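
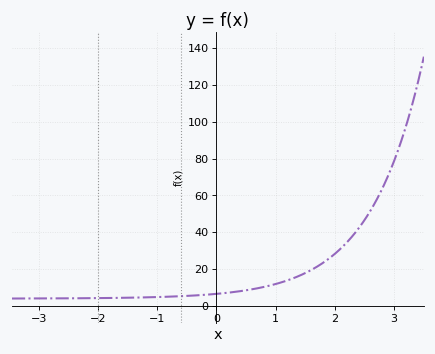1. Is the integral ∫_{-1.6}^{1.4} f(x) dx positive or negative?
positive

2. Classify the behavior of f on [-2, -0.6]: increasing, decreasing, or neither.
increasing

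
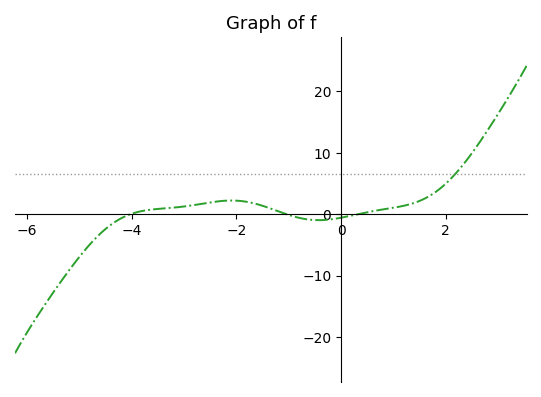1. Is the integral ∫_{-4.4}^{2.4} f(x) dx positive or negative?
positive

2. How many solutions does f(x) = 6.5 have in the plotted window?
1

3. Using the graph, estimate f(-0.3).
-0.925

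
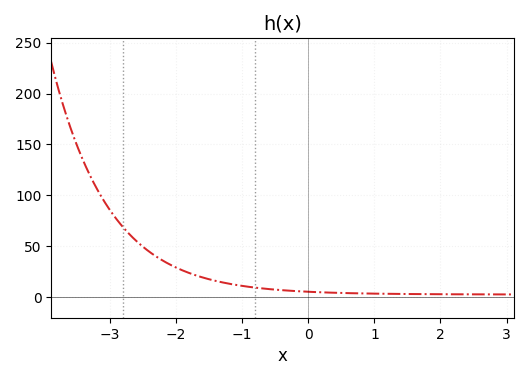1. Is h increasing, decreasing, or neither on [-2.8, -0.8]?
decreasing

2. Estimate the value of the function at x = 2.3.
3.07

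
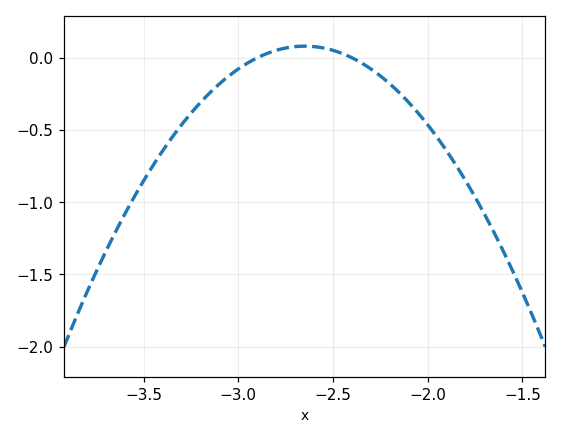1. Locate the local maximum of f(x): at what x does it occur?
-2.65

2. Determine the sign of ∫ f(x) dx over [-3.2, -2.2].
negative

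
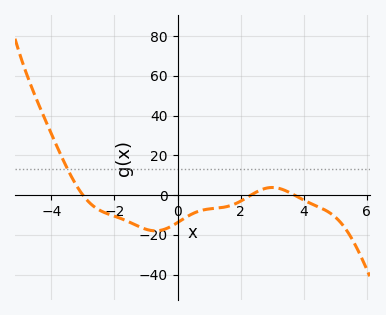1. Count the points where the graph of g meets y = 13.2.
1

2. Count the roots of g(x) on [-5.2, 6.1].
3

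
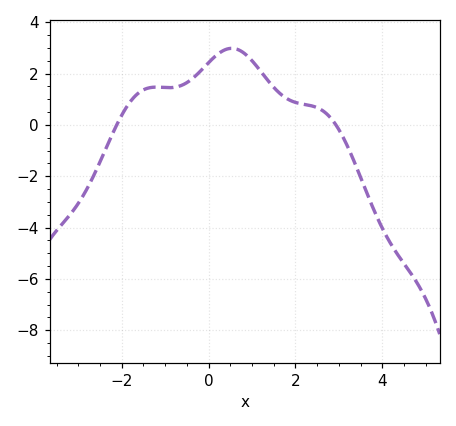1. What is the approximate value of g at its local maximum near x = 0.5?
3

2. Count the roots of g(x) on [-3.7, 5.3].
2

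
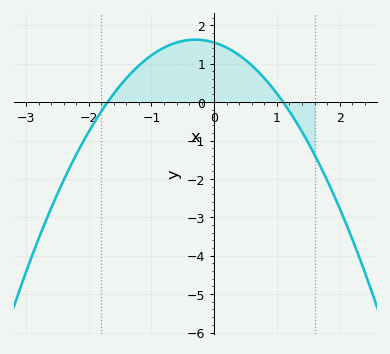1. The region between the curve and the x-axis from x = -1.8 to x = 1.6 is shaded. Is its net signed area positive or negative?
positive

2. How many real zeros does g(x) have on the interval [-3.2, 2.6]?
2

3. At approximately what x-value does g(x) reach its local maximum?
-0.3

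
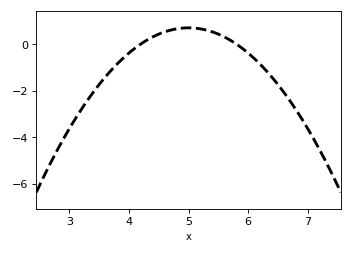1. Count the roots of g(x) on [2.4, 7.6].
2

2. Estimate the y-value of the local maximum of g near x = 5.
0.691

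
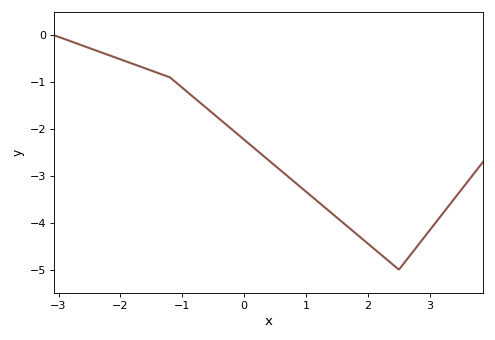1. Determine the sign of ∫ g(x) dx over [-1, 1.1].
negative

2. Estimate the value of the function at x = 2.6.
-4.8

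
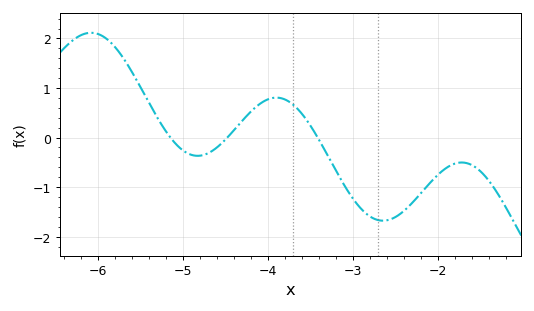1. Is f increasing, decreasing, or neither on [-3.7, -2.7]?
decreasing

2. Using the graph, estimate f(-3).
-1.2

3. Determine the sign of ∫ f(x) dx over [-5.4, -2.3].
negative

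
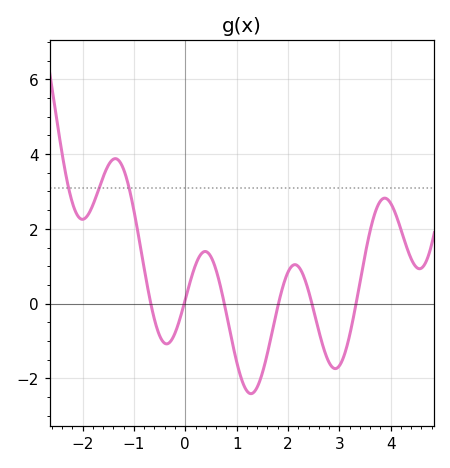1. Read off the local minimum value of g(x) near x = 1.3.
-2.41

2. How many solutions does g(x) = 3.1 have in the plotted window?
3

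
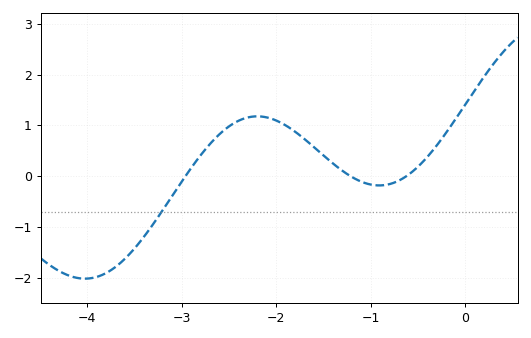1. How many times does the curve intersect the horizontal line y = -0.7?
1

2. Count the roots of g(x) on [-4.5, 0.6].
3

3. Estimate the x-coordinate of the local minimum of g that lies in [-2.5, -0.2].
-0.91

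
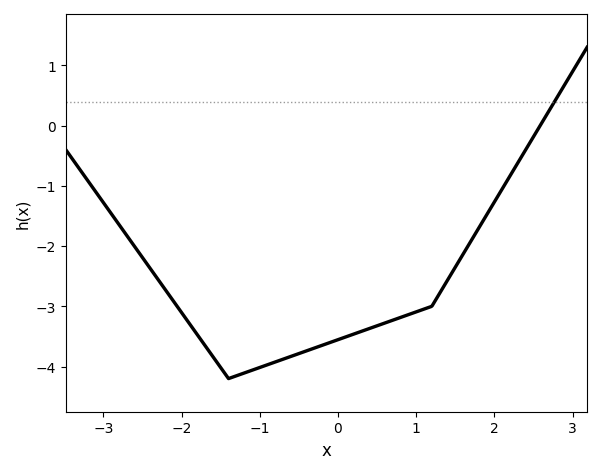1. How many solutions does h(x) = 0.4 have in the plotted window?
1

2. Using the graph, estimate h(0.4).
-3.4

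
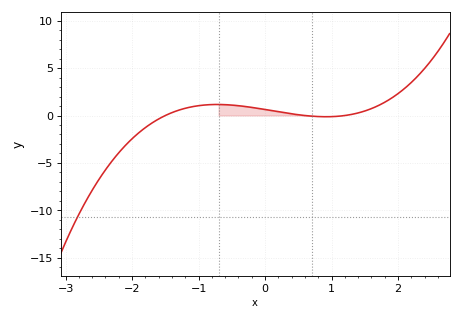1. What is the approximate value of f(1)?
0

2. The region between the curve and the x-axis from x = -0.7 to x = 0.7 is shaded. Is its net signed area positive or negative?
positive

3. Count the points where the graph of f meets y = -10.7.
1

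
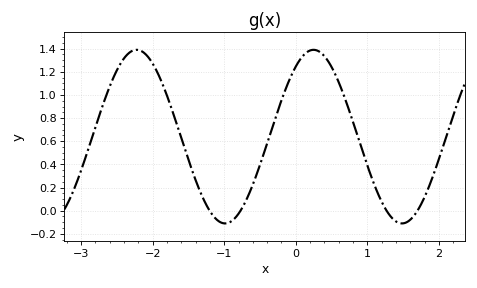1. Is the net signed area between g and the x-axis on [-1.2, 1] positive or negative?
positive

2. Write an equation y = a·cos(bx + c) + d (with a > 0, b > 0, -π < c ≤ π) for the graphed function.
y = 0.75cos(2.54x - 0.632) + 0.64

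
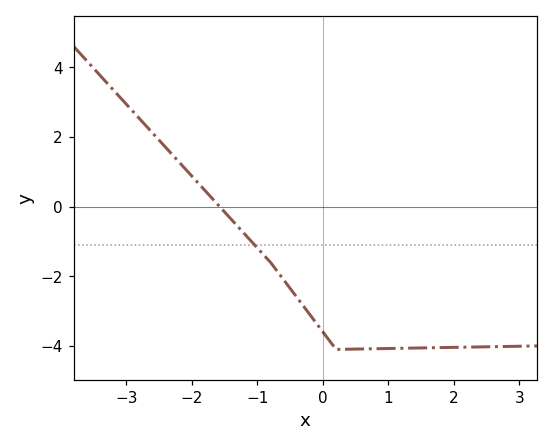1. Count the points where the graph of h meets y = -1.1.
1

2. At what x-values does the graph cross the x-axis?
-1.6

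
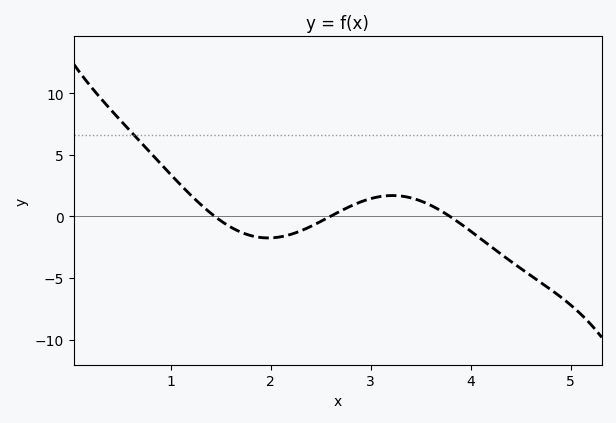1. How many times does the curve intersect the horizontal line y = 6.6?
1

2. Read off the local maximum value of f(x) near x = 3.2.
1.7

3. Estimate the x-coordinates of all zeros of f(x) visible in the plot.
1.44, 2.59, 3.79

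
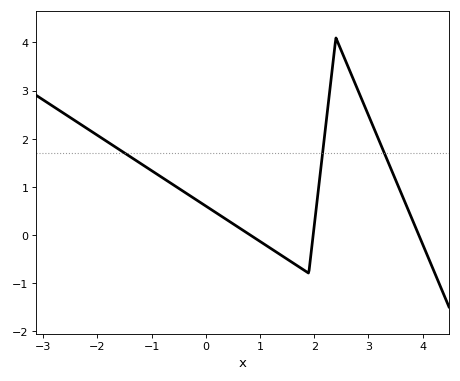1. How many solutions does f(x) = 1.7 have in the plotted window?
3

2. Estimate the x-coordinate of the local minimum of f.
1.9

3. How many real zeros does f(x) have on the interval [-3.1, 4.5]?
3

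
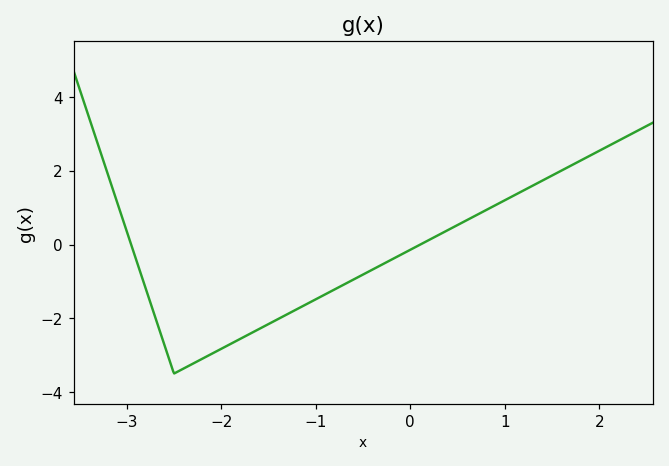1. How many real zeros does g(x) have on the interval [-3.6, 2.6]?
2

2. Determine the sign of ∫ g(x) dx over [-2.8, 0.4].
negative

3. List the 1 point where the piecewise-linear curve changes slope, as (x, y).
(-2.5, -3.5)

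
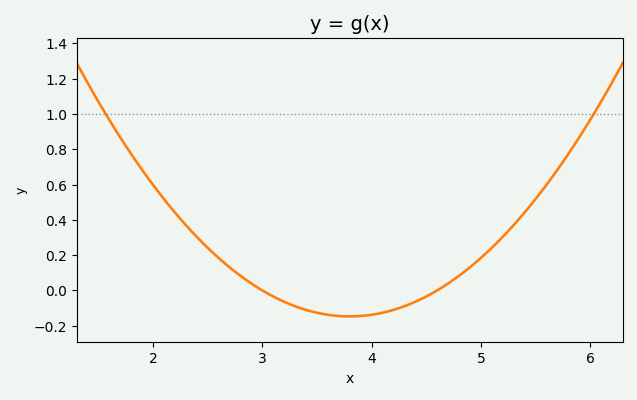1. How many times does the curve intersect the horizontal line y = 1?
2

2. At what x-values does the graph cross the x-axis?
3, 4.6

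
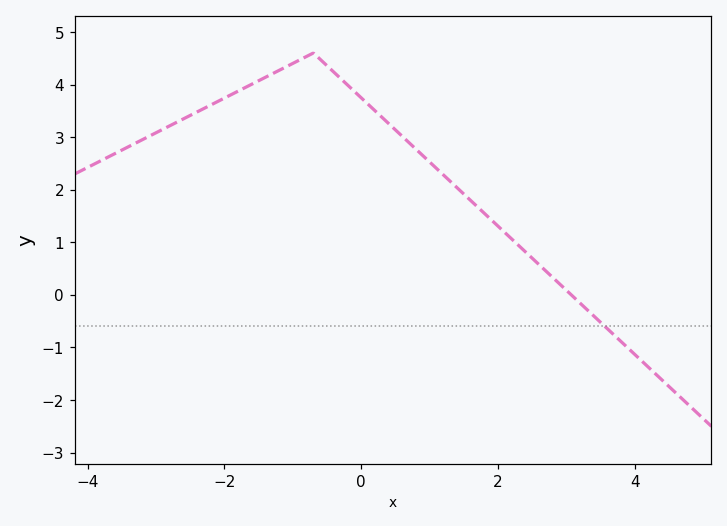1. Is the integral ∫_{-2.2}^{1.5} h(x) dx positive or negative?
positive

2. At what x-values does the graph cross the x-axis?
3.07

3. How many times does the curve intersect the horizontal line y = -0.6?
1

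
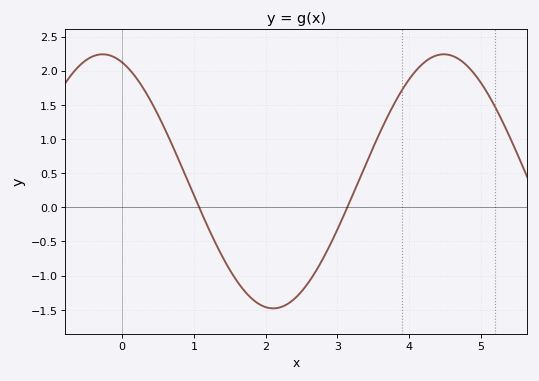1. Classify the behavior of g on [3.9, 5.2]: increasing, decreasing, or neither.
neither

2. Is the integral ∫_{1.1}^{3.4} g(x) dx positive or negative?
negative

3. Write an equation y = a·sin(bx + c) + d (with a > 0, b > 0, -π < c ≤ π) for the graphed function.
y = 1.86sin(1.3x + 1.9) + 0.38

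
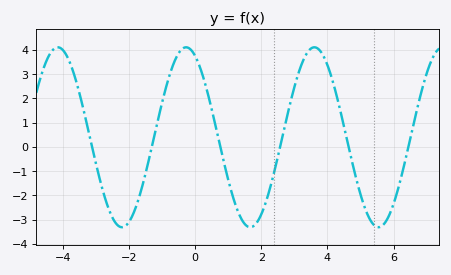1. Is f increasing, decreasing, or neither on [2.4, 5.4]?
neither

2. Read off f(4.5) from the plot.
0.856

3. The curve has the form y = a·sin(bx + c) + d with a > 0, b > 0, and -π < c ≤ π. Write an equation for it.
y = 3.71sin(1.62x + 2.01) + 0.4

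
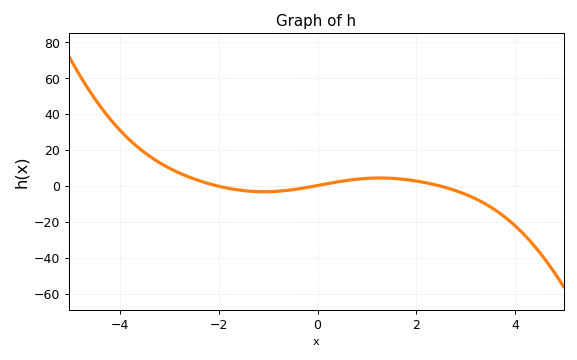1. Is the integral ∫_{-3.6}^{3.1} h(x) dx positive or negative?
positive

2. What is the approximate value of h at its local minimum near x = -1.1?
-4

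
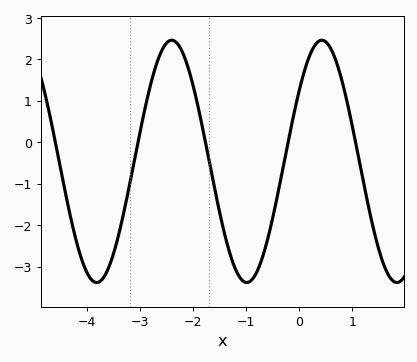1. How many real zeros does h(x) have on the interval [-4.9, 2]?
5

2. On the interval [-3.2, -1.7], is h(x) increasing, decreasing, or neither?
neither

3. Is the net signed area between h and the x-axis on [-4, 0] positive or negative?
negative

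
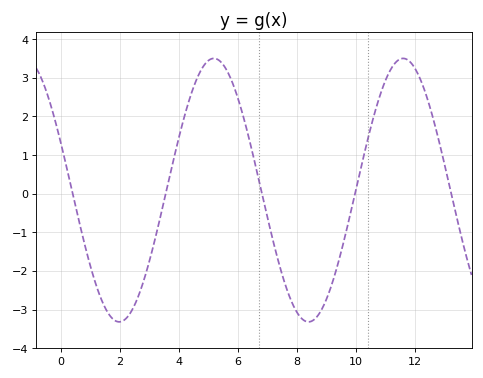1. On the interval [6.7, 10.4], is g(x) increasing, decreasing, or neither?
neither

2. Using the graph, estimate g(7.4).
-1.8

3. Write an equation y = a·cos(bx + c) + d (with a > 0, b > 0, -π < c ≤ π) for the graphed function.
y = 3.41cos(0.98x + 1.2) + 0.09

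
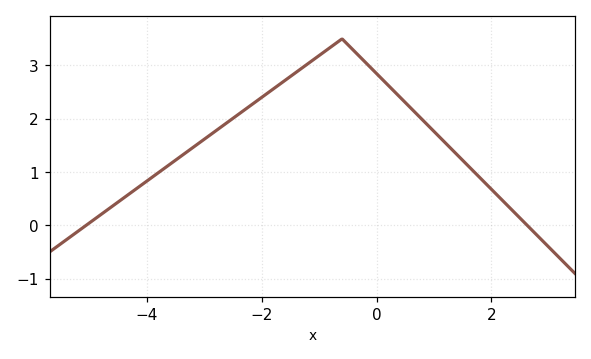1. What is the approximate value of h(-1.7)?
2.6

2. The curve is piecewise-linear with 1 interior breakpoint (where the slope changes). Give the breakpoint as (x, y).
(-0.6, 3.5)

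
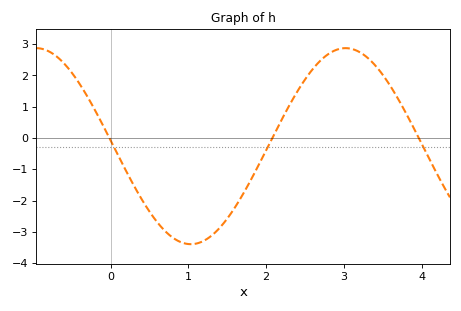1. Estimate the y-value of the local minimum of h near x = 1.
-3.39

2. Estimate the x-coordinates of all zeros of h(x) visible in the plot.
-0.015, 2.08, 3.96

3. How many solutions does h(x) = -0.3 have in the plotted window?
3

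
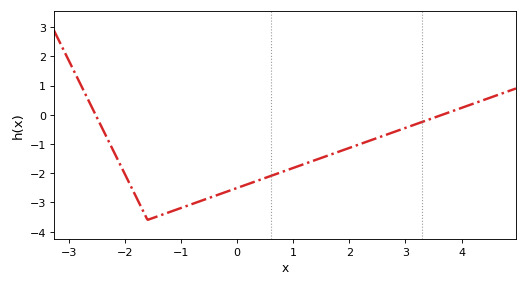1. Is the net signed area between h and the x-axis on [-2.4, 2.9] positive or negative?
negative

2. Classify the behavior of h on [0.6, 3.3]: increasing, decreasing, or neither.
increasing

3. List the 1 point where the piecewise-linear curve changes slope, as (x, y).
(-1.6, -3.6)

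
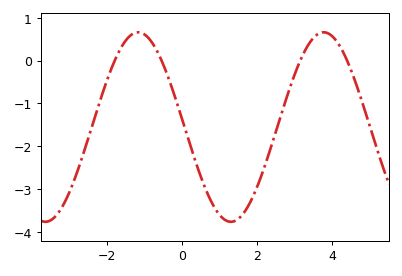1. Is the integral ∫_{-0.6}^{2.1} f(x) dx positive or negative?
negative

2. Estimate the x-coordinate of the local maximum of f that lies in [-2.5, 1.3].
-1.17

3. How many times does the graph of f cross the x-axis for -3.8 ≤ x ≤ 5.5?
4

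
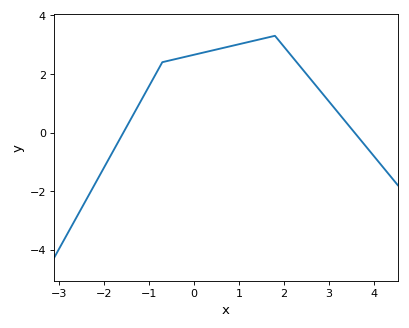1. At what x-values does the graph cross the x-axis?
-1.6, 3.6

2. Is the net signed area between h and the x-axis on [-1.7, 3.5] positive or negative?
positive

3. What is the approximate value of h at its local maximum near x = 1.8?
3.2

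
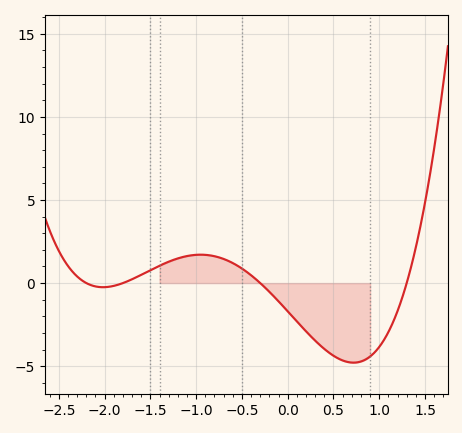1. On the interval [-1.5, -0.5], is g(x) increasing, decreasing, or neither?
neither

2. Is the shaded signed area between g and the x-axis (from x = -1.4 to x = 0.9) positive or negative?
negative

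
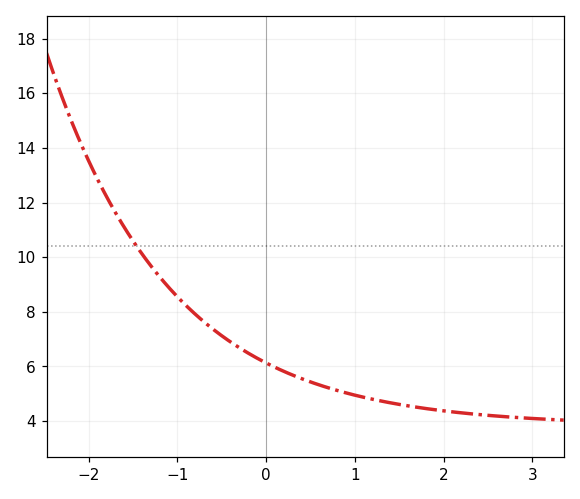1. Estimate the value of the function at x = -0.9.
8.2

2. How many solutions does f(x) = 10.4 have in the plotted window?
1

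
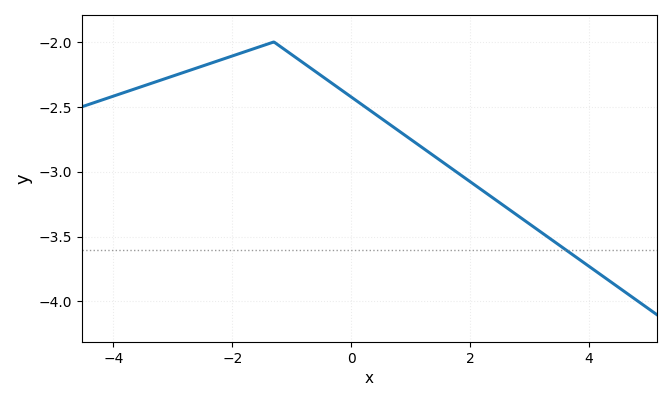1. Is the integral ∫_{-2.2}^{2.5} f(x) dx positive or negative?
negative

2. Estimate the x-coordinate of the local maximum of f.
-1.4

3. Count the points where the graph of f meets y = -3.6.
1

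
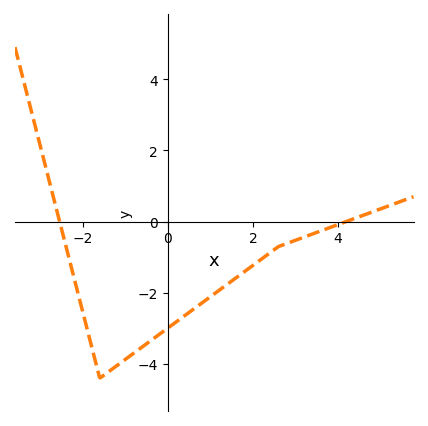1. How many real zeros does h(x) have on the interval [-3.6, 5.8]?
2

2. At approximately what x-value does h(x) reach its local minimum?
-1.6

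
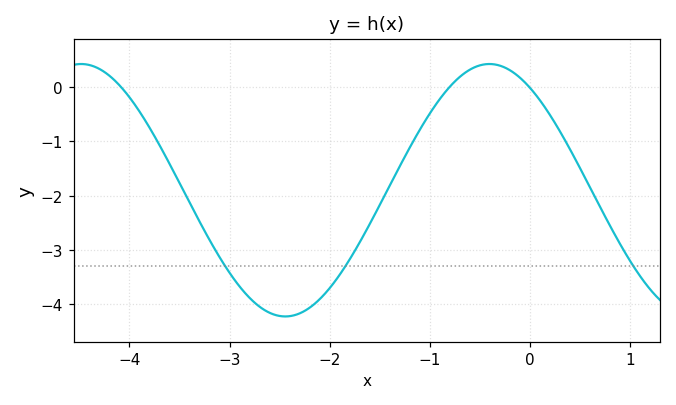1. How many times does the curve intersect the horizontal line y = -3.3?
3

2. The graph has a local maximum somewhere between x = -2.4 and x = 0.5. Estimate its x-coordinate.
-0.402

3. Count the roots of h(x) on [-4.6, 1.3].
3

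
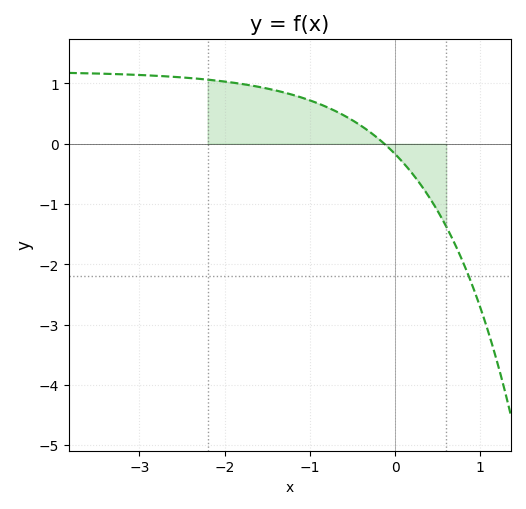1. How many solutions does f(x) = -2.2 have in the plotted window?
1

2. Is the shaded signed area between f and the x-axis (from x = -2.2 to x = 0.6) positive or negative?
positive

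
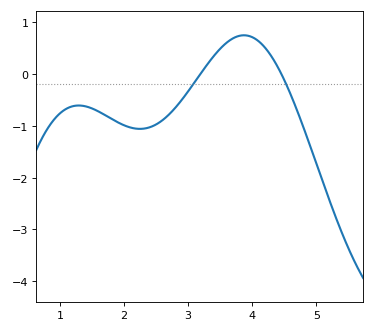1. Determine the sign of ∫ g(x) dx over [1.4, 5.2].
negative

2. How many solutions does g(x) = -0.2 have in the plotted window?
2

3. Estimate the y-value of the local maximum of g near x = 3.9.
0.749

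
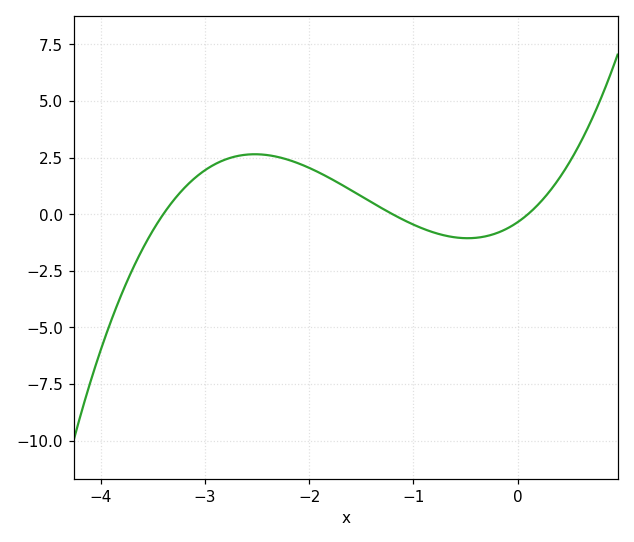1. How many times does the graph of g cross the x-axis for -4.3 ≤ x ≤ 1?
3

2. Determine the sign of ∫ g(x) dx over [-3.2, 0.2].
positive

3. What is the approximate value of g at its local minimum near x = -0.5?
-1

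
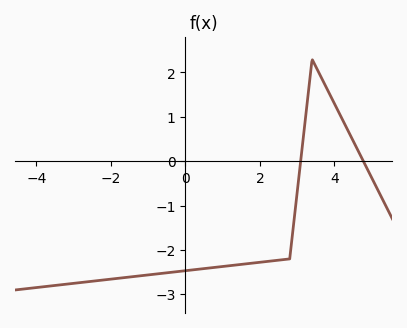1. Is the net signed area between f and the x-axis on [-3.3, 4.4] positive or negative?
negative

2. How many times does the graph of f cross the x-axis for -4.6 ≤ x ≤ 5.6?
2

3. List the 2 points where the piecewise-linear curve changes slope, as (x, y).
(2.8, -2.2); (3.4, 2.3)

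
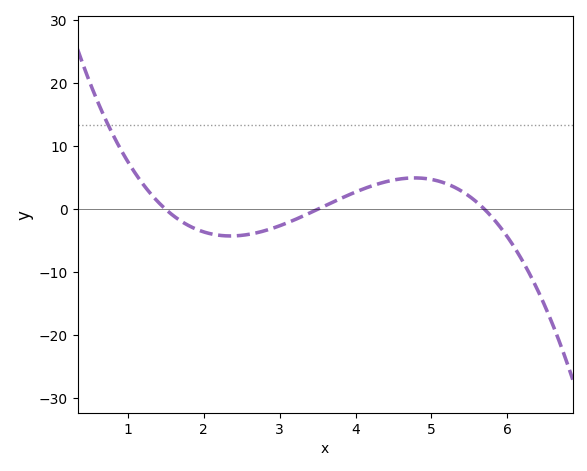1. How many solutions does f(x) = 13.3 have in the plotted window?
1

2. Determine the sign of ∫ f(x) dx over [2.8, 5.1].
positive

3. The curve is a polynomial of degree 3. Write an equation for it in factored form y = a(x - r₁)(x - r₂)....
y = -1.29(x - 1.5)(x - 3.5)(x - 5.7)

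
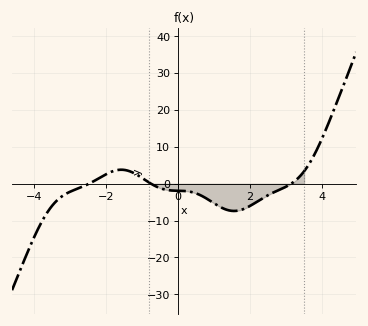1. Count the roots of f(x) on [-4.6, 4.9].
3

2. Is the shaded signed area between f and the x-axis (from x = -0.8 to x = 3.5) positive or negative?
negative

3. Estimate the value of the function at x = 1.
-5.32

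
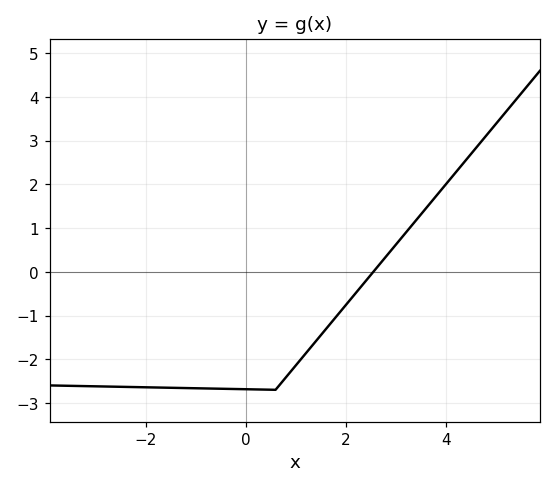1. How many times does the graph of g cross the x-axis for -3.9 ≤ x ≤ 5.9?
1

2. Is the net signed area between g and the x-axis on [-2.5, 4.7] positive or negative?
negative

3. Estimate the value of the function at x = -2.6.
-2.6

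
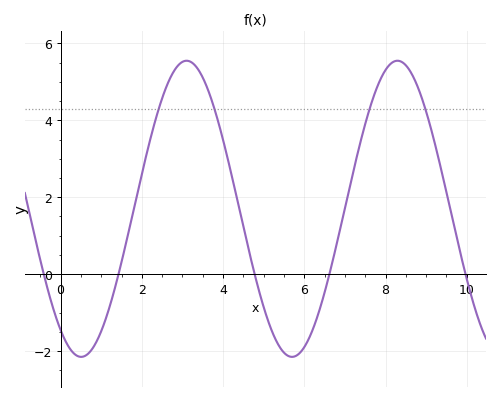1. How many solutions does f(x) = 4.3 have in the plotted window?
4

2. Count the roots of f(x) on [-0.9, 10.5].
5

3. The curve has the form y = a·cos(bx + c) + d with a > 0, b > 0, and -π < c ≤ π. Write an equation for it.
y = 3.85cos(1.2x + 2.5) + 1.7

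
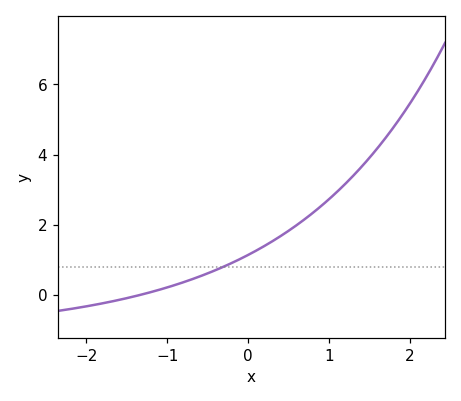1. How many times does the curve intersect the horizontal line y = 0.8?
1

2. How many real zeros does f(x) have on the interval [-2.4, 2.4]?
1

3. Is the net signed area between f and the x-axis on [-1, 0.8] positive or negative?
positive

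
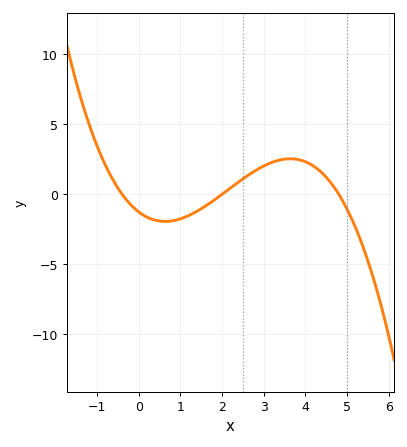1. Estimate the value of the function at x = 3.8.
2.49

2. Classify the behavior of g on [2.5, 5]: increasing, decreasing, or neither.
neither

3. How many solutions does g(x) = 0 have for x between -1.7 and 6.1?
3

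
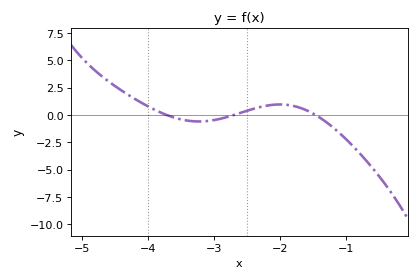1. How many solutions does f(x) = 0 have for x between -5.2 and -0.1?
3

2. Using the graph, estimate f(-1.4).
-0.234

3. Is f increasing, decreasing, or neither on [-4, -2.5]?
neither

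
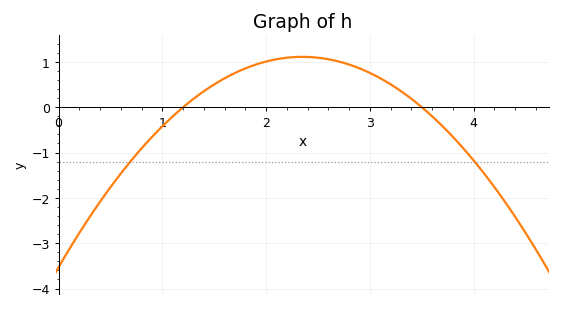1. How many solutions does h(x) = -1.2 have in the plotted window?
2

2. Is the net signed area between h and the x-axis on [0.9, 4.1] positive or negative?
positive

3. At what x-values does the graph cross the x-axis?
1.2, 3.5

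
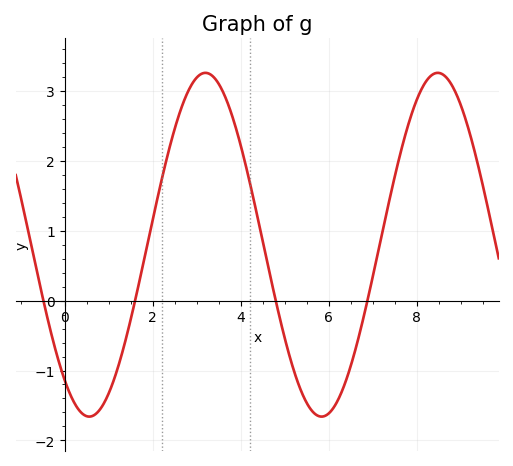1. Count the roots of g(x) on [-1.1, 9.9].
4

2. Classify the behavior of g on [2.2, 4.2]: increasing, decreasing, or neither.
neither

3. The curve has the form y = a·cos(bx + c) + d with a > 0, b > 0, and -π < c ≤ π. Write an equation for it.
y = 2.46cos(1.2x + 2.5) + 0.8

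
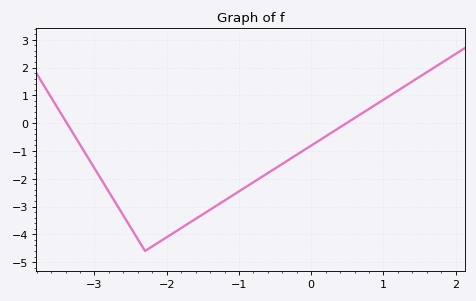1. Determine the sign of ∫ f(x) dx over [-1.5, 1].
negative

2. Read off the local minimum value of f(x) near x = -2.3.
-4.6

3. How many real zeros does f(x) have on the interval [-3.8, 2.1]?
2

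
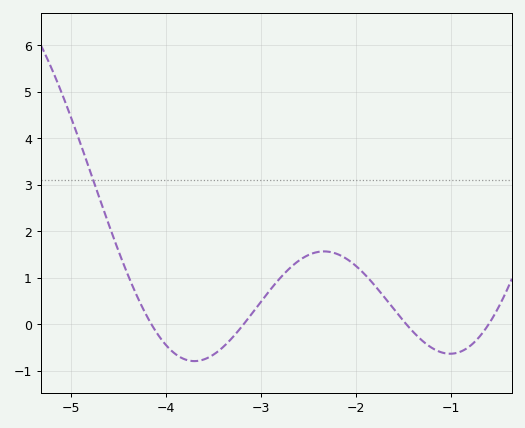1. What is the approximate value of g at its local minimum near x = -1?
-0.632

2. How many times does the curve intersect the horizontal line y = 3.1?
1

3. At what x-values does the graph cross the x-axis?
-4.15, -3.18, -1.47, -0.599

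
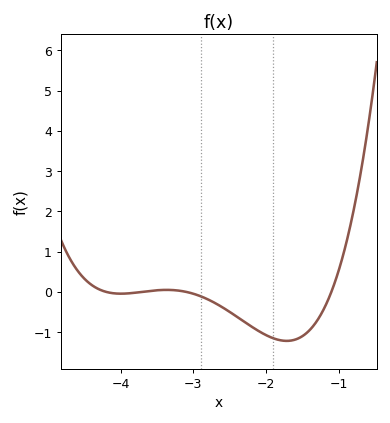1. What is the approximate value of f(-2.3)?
-0.741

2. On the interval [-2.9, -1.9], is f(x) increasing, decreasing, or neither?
decreasing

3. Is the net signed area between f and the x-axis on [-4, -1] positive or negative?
negative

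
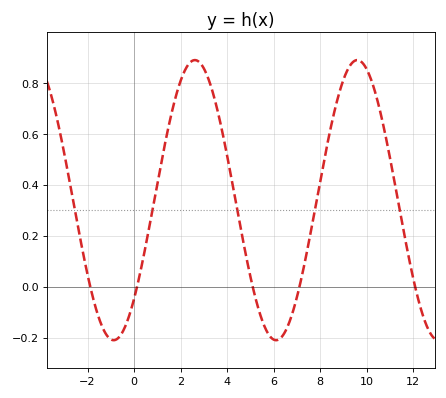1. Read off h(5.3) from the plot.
-0.072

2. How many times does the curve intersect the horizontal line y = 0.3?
5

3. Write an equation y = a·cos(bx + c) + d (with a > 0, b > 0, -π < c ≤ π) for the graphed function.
y = 0.55cos(0.9x - 2.35) + 0.34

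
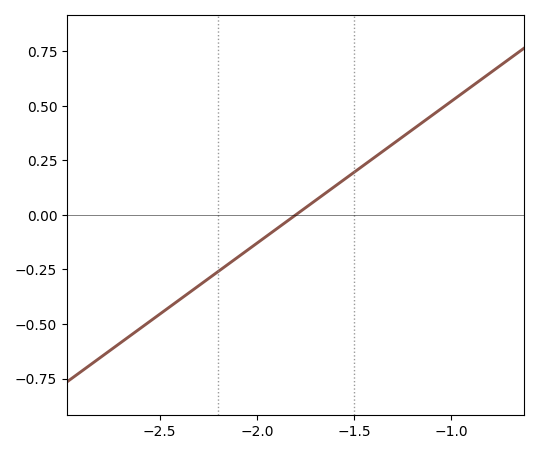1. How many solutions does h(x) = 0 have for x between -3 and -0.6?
1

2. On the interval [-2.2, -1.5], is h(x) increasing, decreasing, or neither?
increasing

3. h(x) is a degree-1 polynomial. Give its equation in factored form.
y = 0.65(x + 1.8)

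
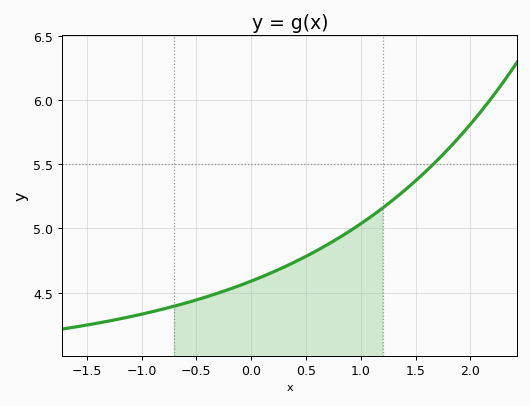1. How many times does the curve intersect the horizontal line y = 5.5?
1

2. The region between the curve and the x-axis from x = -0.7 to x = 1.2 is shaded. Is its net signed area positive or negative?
positive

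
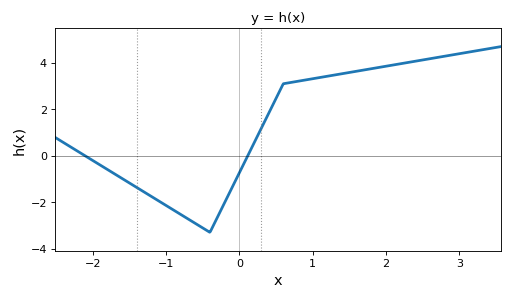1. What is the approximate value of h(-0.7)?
-2.72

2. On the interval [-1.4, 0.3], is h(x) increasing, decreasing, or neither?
neither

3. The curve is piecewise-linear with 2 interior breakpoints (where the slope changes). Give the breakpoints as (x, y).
(-0.4, -3.3); (0.6, 3.1)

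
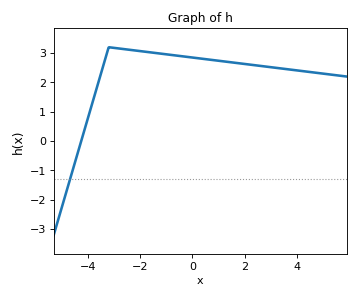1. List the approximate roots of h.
-4.2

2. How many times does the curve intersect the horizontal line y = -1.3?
1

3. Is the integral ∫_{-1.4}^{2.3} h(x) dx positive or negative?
positive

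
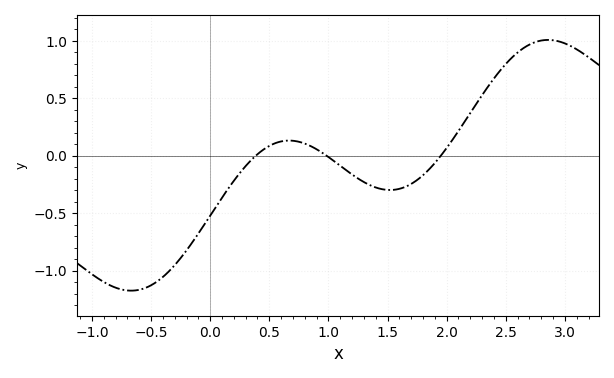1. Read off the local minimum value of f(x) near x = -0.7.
-1.17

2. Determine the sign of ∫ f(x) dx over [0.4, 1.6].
negative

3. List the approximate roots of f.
0.385, 0.986, 1.95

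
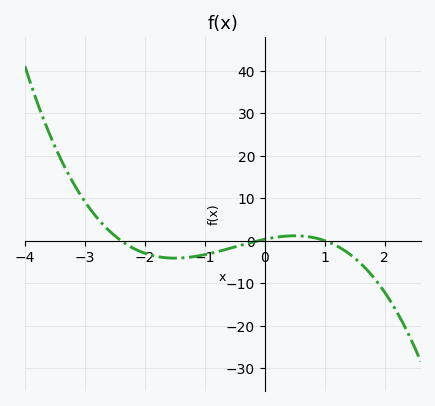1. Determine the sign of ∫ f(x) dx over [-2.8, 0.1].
negative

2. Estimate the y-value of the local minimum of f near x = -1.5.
-4.13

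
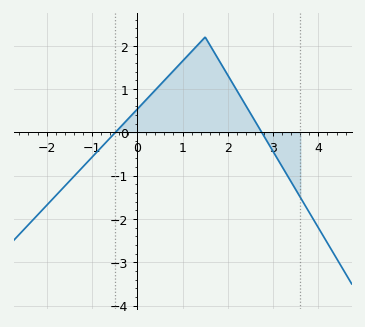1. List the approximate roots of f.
-0.5, 2.7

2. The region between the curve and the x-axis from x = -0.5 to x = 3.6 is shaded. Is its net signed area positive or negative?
positive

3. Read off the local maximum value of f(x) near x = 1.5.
2.2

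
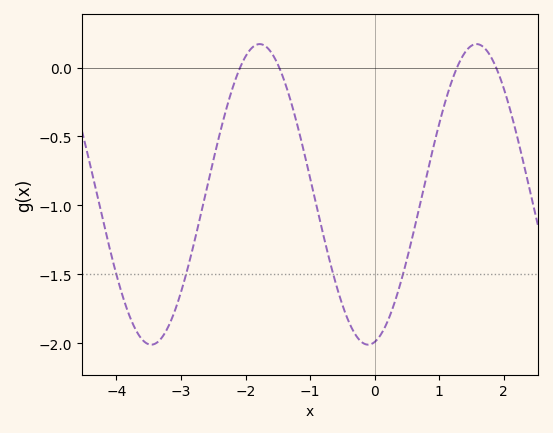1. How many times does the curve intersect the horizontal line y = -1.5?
4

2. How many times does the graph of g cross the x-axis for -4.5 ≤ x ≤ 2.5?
4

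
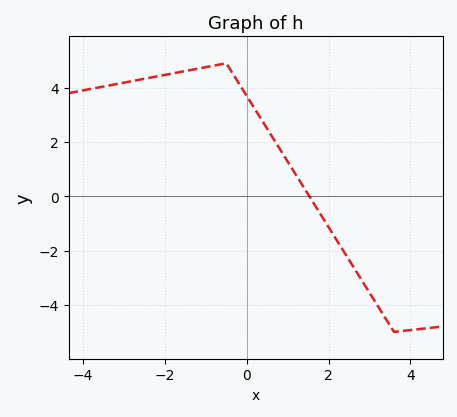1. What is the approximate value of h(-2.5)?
4.33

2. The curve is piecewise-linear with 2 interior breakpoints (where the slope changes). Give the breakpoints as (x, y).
(-0.5, 4.9); (3.6, -5)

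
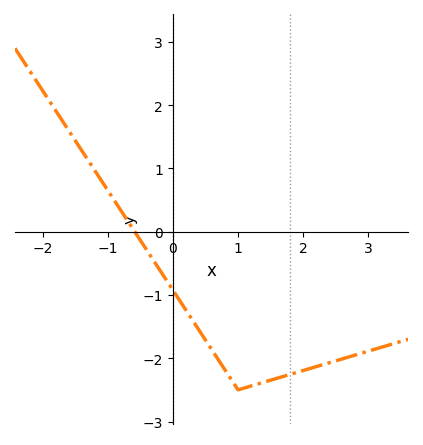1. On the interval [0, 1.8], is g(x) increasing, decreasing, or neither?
neither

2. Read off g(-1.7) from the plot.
1.76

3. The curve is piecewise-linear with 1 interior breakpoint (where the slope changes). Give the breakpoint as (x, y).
(1, -2.5)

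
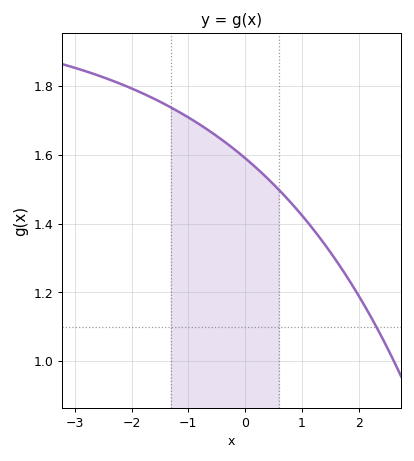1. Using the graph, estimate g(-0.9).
1.7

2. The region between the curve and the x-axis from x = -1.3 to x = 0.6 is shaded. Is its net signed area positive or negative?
positive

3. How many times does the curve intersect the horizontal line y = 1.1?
1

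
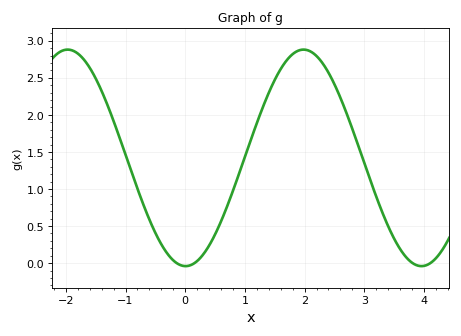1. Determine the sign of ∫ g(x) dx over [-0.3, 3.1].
positive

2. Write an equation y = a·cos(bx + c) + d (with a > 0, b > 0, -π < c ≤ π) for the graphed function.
y = 1.46cos(1.6x + 3.1) + 1.42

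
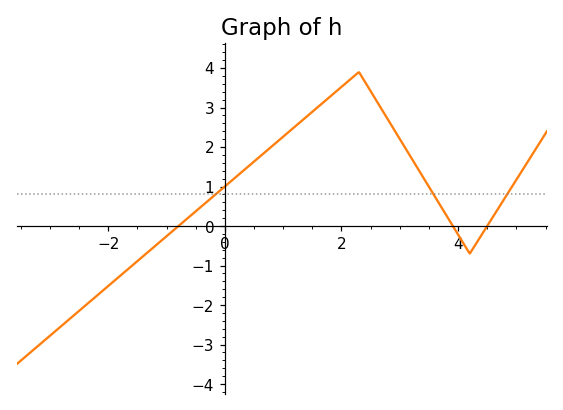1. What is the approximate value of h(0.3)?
1.4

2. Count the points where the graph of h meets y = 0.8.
3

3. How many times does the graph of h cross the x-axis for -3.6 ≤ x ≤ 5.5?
3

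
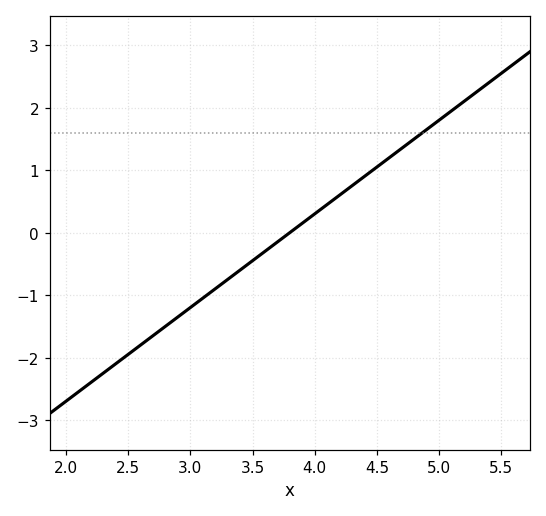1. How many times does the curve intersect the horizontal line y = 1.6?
1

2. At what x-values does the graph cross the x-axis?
3.8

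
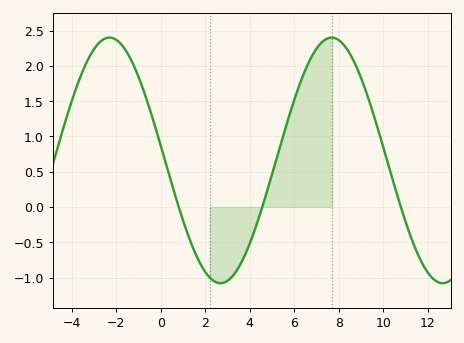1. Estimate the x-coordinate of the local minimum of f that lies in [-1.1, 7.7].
2.5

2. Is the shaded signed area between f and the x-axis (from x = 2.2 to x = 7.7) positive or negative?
positive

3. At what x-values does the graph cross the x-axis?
1, 4.5, 11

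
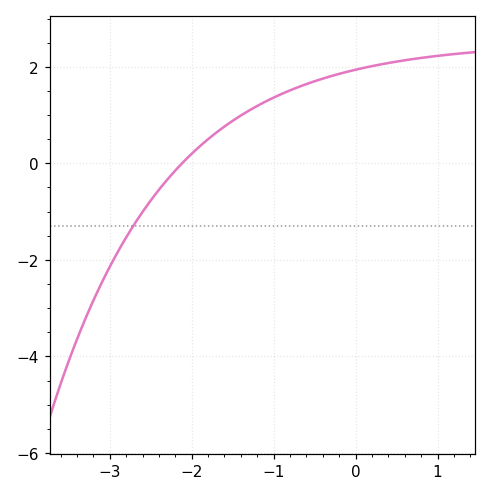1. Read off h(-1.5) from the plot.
0.881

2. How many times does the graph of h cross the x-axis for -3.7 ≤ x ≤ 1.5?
1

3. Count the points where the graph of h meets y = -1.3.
1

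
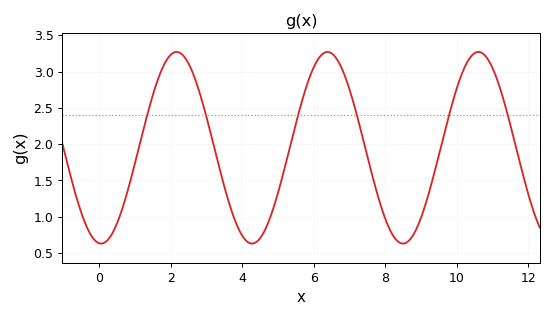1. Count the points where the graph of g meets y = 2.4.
6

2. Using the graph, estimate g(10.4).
3.2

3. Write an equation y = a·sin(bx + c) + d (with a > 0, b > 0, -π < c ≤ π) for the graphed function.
y = 1.32sin(1.5x - 1.7) + 1.95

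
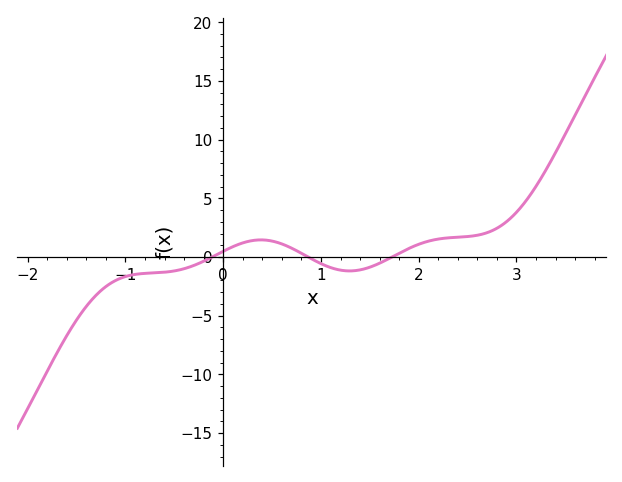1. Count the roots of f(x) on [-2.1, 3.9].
3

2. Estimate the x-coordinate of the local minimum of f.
1.29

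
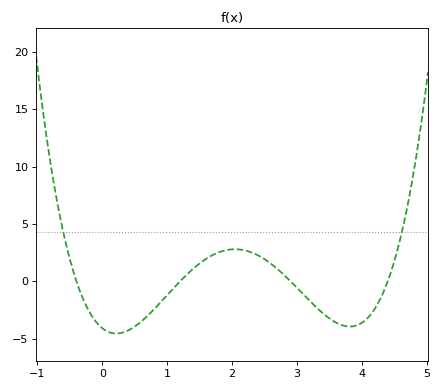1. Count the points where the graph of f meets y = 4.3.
2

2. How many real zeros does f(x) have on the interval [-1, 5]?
4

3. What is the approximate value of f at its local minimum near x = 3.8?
-4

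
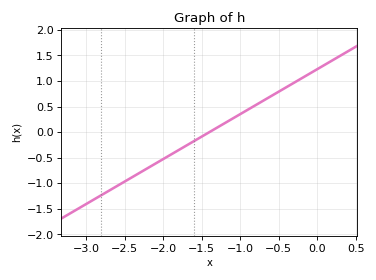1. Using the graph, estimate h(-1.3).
0.1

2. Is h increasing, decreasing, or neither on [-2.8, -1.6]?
increasing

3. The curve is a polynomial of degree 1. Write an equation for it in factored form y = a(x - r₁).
y = 0.88(x + 1.4)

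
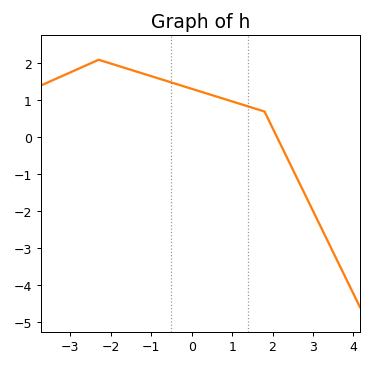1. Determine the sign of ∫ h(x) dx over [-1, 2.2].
positive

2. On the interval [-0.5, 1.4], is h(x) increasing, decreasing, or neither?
decreasing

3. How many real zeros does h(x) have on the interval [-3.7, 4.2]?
1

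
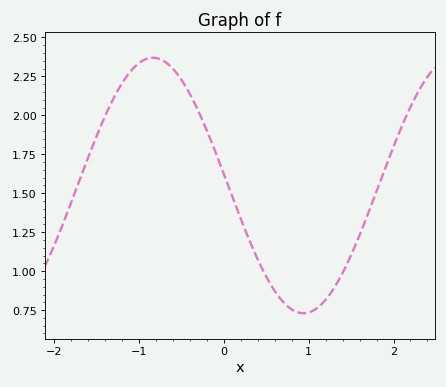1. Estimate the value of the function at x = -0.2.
1.9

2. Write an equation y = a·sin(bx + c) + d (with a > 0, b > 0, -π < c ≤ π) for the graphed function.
y = 0.82sin(1.8x + 3.1) + 1.55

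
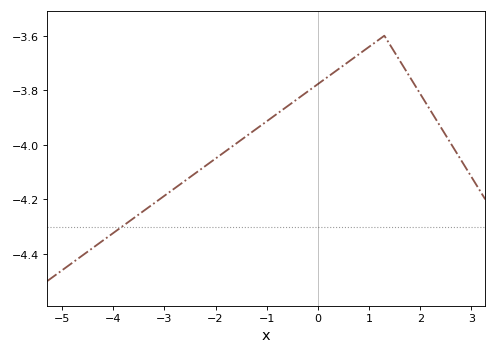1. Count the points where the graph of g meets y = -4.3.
1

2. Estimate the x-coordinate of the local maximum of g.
1.3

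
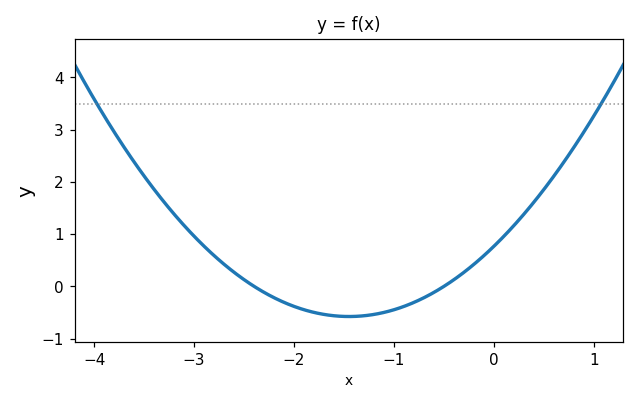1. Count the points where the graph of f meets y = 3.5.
2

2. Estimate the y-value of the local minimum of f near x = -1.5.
-0.6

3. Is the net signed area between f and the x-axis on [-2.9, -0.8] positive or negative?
negative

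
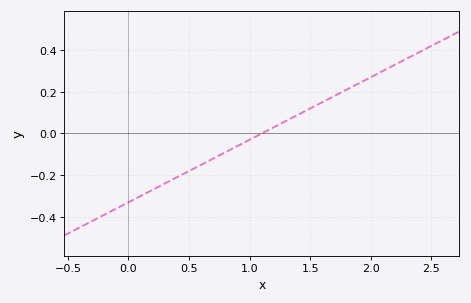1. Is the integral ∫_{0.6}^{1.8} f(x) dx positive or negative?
positive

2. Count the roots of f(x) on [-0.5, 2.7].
1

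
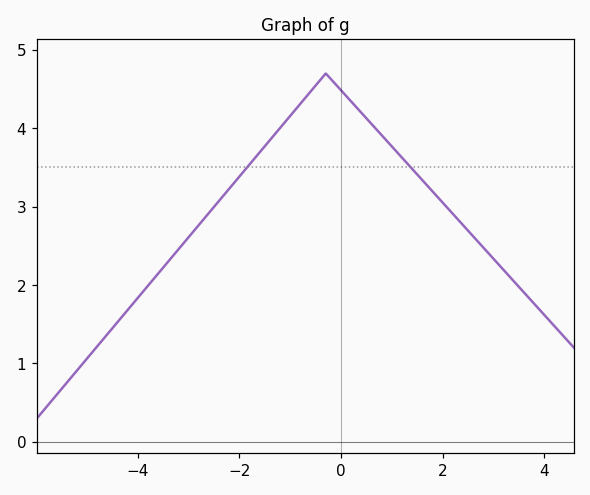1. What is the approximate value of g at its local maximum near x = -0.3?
4.7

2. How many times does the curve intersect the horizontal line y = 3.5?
2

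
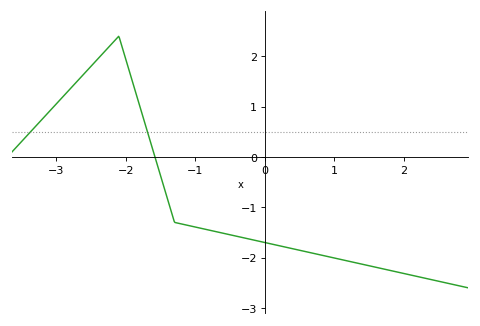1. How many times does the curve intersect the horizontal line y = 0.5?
2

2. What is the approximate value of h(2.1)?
-2.35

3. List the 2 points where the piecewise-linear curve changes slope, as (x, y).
(-2.1, 2.4); (-1.3, -1.3)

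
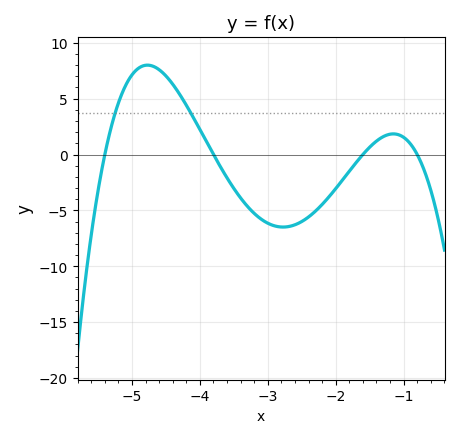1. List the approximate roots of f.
-5.4, -3.8, -1.6, -0.8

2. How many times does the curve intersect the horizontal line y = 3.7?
2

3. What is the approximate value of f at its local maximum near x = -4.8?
8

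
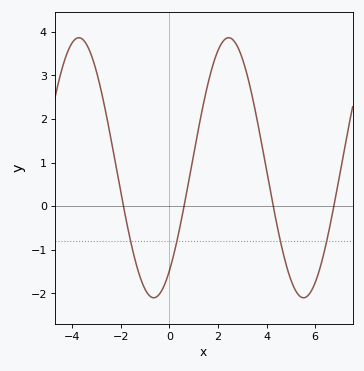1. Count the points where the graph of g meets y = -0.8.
4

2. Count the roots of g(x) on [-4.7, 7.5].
4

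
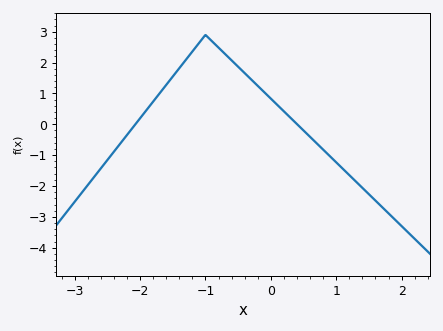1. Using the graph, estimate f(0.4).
0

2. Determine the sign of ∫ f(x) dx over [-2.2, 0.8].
positive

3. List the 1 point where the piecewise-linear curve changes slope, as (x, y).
(-1, 2.9)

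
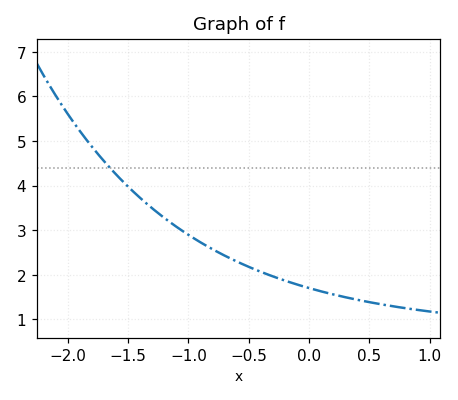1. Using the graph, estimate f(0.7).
1.29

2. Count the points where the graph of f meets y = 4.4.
1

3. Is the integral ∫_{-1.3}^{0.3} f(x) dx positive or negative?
positive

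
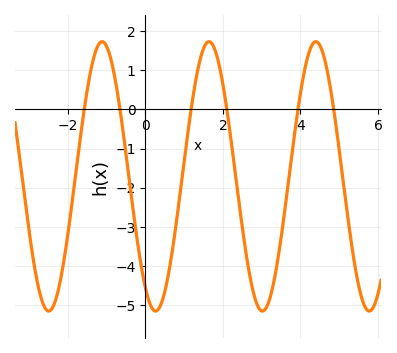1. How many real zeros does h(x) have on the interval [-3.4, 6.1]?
6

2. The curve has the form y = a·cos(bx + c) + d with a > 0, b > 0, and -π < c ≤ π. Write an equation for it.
y = 3.44cos(2.28x + 2.54) - 1.71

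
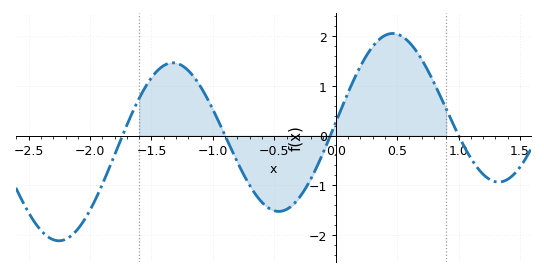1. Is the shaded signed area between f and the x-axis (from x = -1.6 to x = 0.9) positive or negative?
positive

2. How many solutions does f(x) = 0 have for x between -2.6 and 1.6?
4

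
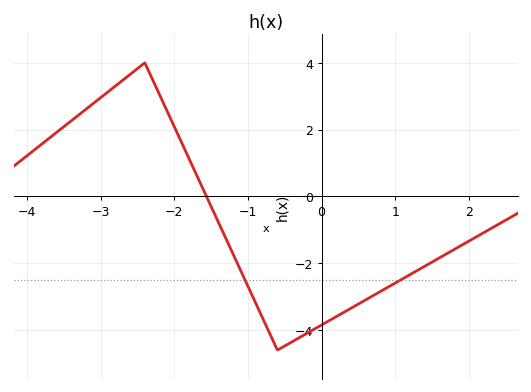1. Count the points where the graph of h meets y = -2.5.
2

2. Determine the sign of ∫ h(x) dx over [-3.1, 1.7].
negative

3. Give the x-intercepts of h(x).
-1.6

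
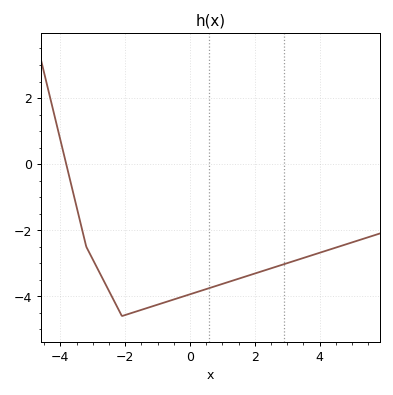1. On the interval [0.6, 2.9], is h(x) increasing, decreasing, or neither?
increasing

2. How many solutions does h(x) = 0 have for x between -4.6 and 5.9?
1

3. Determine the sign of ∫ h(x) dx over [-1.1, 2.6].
negative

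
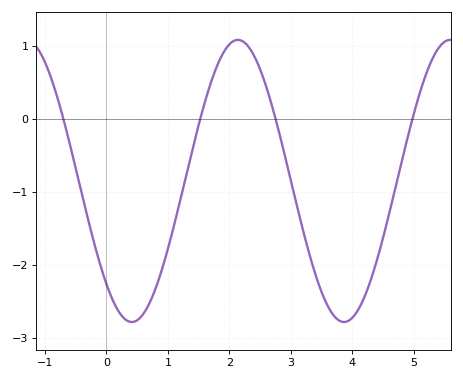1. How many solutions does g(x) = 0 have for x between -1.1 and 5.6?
4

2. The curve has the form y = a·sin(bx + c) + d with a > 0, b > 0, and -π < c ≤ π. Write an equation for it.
y = 1.93sin(1.8x - 2.3) - 0.85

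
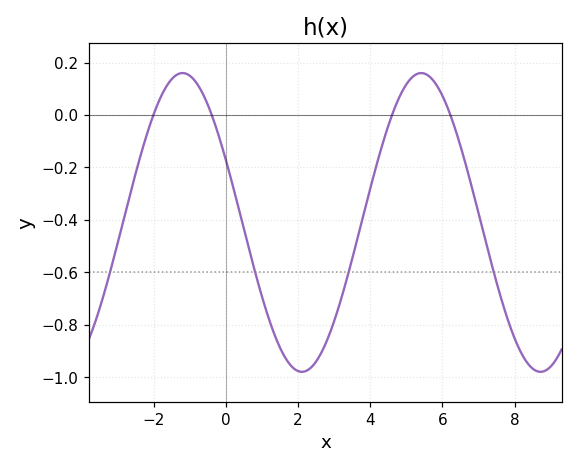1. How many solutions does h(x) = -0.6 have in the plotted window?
4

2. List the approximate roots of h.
-2.01, -0.393, 4.6, 6.22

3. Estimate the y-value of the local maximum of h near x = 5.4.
0.16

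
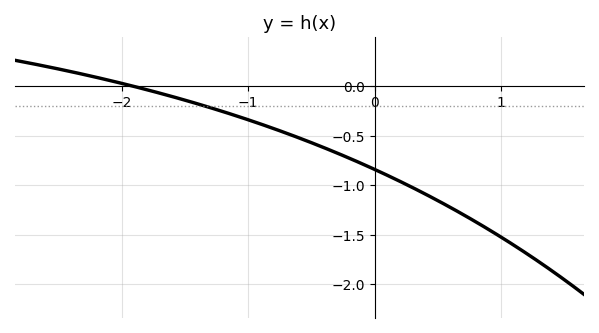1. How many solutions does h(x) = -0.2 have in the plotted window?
1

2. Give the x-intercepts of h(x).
-1.91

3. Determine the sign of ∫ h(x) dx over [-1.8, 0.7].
negative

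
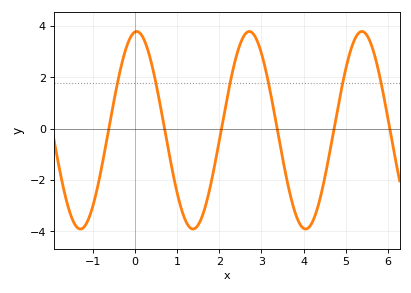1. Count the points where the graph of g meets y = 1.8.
6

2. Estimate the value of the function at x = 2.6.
3.6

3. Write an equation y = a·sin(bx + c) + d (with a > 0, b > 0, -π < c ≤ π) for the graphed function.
y = 3.85sin(2.4x + 1.5) - 0.06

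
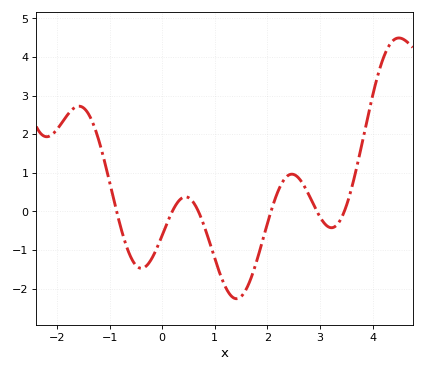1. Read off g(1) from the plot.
-1.2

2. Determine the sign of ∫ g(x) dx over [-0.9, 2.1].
negative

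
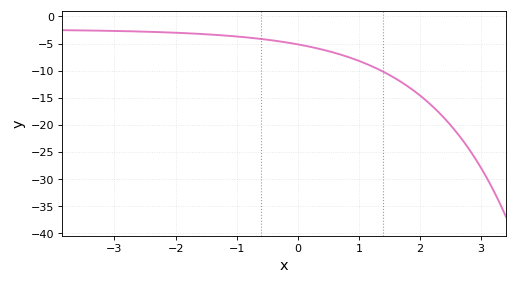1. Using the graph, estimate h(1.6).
-11.5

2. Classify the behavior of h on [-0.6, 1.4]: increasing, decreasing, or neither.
decreasing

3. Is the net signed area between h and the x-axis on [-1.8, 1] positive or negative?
negative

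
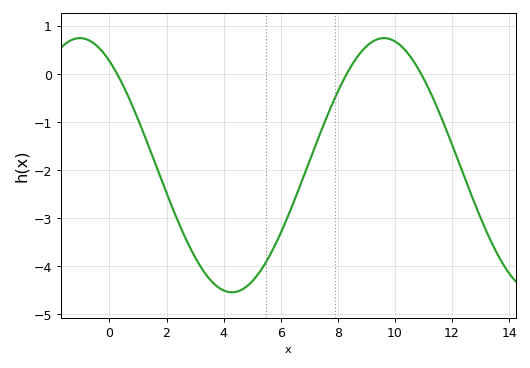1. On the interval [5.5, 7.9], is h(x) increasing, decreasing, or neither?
increasing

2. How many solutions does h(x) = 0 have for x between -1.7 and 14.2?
3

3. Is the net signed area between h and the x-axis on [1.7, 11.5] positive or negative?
negative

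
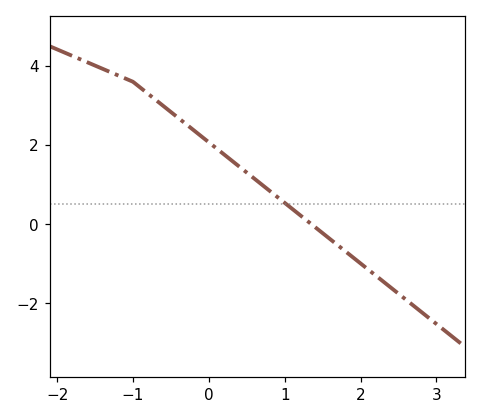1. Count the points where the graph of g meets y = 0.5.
1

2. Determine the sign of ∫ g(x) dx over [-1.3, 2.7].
positive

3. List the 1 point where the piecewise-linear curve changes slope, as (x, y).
(-1, 3.6)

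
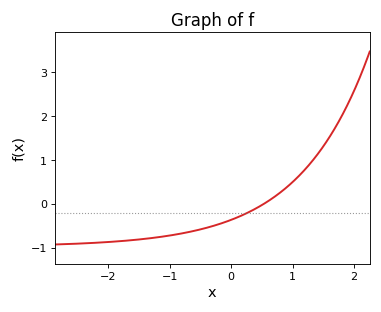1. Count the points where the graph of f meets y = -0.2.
1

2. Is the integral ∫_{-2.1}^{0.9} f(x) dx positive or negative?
negative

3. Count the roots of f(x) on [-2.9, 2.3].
1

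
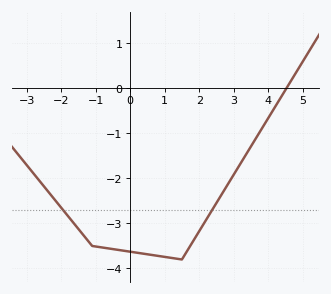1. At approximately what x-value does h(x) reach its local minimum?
1.4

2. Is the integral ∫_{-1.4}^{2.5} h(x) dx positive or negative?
negative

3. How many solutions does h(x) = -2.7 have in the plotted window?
2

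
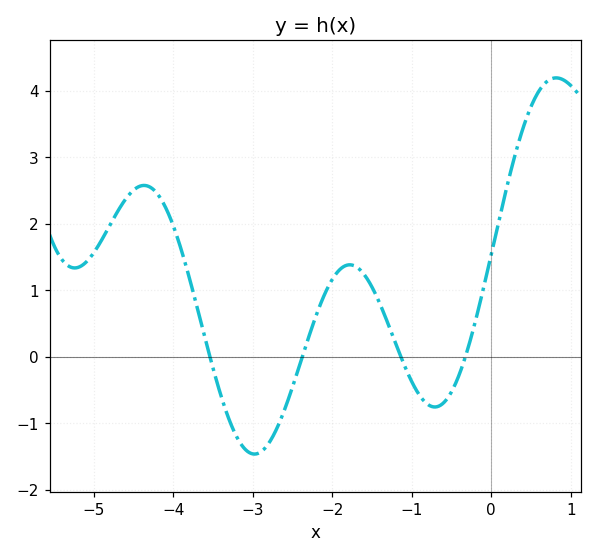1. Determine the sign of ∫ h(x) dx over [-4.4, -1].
positive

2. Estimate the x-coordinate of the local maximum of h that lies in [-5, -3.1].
-4.4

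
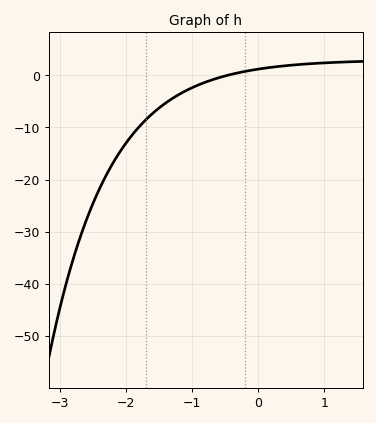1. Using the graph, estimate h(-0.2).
1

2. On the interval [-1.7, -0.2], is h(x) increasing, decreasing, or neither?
increasing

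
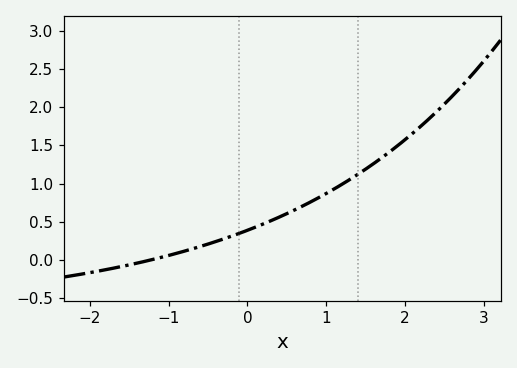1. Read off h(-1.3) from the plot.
-0.015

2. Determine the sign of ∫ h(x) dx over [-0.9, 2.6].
positive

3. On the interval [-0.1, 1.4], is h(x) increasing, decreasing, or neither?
increasing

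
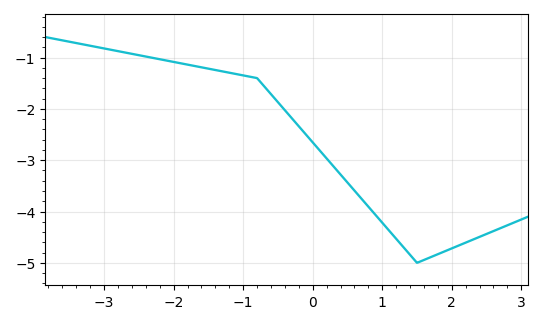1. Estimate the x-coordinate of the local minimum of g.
1.5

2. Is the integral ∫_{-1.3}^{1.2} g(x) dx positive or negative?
negative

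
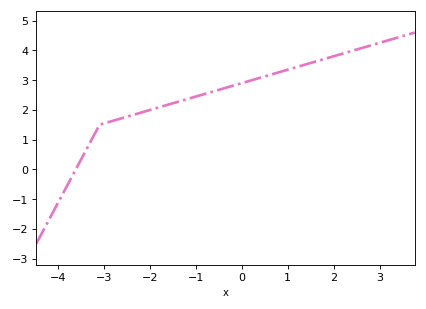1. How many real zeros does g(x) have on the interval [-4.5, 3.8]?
1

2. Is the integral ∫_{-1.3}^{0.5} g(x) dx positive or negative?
positive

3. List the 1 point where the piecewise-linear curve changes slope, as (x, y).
(-3.1, 1.5)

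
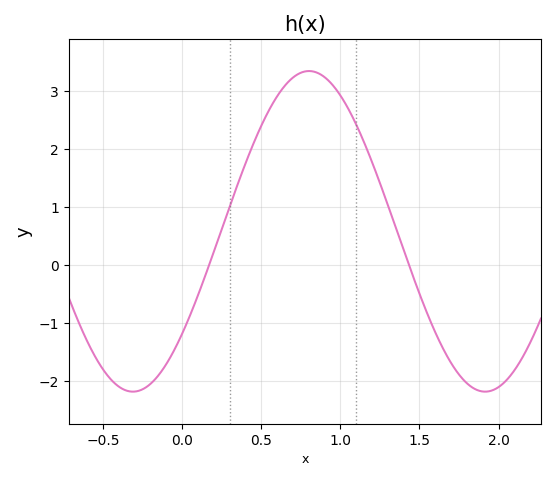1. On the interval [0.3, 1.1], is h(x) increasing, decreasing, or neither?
neither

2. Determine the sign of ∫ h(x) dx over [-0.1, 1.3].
positive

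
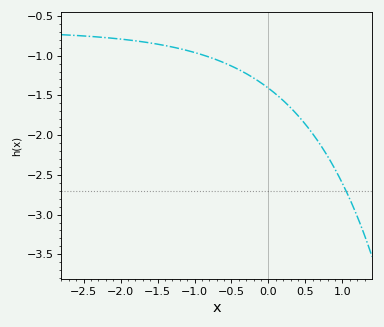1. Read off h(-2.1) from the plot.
-0.782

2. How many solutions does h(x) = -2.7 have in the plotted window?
1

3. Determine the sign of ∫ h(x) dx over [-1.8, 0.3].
negative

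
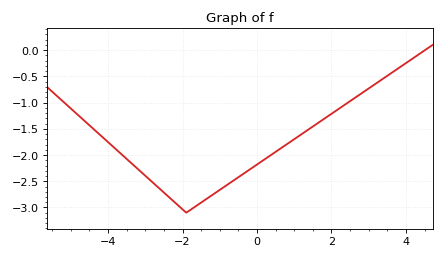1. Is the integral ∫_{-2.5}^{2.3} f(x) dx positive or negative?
negative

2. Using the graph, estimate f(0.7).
-1.85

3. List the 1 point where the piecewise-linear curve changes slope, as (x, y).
(-1.9, -3.1)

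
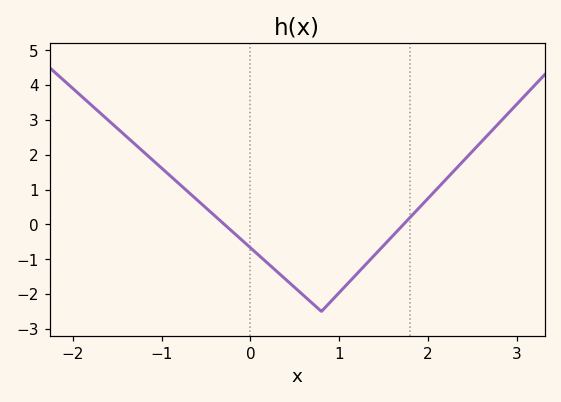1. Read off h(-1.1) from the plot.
1.8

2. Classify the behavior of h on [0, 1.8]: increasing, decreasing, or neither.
neither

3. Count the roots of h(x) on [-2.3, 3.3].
2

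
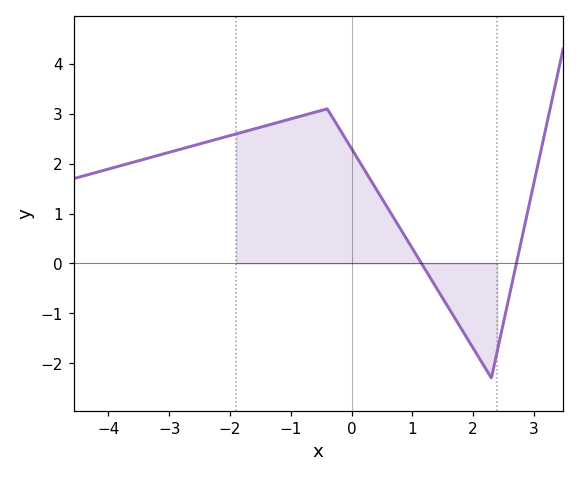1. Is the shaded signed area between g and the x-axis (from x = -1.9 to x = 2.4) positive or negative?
positive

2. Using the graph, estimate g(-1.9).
2.6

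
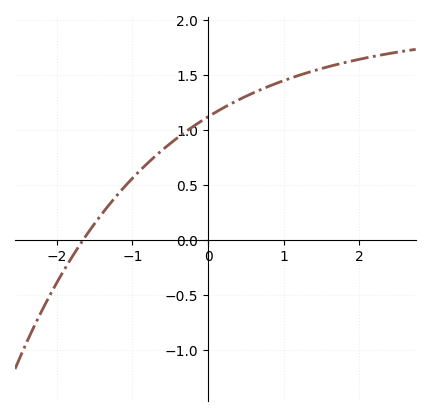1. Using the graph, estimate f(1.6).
1.6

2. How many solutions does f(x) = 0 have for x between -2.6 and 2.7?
1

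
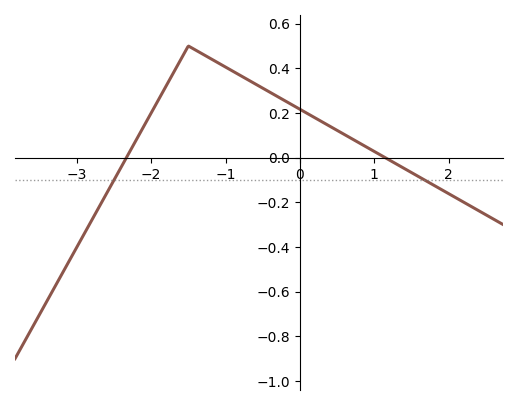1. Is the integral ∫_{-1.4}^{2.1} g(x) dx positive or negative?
positive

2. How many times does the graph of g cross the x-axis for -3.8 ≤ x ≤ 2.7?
2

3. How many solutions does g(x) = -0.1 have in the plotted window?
2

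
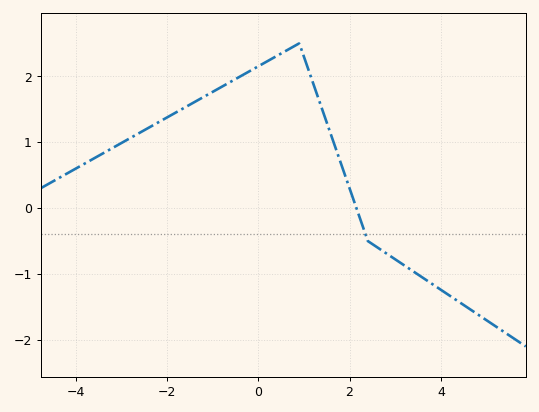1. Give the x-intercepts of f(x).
2.2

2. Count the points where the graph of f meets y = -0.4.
1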